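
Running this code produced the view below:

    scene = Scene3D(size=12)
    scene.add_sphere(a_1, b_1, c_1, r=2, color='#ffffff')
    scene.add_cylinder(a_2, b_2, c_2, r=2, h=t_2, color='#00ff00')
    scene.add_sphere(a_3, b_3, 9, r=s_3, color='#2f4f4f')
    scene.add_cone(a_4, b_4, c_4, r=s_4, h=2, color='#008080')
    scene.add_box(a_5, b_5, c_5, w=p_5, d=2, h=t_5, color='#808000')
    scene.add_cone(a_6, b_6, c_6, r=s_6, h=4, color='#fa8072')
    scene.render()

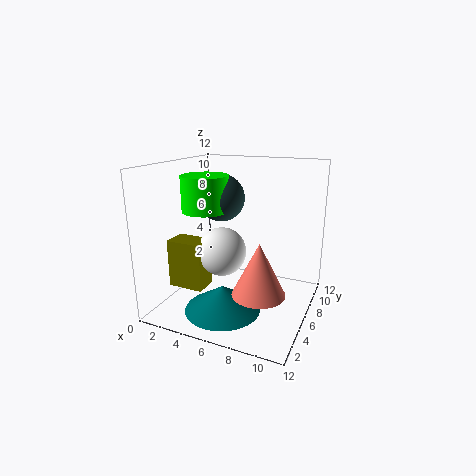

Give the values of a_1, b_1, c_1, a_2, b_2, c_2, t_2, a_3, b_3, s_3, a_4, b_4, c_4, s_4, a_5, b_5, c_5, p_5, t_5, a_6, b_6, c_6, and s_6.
a_1 = 5, b_1 = 5, c_1 = 5, a_2 = 3, b_2 = 6, c_2 = 8, t_2 = 3, a_3 = 4, b_3 = 7, s_3 = 2, a_4 = 6, b_4 = 3, c_4 = 1, s_4 = 3, a_5 = 1, b_5 = 3, c_5 = 2, p_5 = 3, t_5 = 4, a_6 = 9, b_6 = 3, c_6 = 3, s_6 = 2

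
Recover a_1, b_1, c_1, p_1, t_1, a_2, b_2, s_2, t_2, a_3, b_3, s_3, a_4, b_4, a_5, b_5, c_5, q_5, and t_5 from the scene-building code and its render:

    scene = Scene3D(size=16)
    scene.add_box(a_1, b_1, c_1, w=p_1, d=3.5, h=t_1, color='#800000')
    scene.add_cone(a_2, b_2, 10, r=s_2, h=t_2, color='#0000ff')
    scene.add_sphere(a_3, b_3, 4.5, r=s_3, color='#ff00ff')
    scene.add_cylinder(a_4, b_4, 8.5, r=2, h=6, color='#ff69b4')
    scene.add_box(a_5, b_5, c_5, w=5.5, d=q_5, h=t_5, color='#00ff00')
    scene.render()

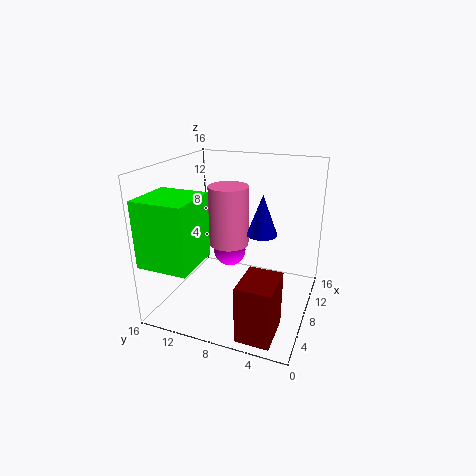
a_1 = 0.5, b_1 = 2, c_1 = 0.5, p_1 = 4.5, t_1 = 6, a_2 = 5.5, b_2 = 4.5, s_2 = 1.5, t_2 = 4, a_3 = 11.5, b_3 = 10.5, s_3 = 2, a_4 = 5.5, b_4 = 8, a_5 = 0.5, b_5 = 10.5, c_5 = 6.5, q_5 = 5.5, t_5 = 7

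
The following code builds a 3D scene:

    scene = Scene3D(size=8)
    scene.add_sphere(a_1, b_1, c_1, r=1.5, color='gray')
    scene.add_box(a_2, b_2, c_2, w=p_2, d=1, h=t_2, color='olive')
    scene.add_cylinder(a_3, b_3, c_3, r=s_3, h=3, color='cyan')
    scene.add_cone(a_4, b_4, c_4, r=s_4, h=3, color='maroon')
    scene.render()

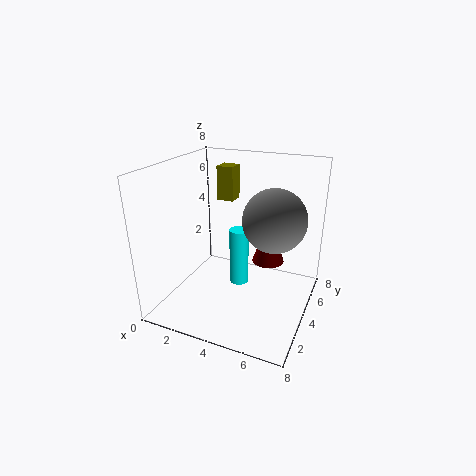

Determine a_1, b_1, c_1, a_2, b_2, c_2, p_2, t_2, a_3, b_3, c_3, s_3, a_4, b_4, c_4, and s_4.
a_1 = 6.5
b_1 = 2.5
c_1 = 6
a_2 = 2
b_2 = 5.5
c_2 = 5.5
p_2 = 1
t_2 = 2
a_3 = 4.5
b_3 = 3
c_3 = 2
s_3 = 0.5
a_4 = 5
b_4 = 6.5
c_4 = 1.5
s_4 = 1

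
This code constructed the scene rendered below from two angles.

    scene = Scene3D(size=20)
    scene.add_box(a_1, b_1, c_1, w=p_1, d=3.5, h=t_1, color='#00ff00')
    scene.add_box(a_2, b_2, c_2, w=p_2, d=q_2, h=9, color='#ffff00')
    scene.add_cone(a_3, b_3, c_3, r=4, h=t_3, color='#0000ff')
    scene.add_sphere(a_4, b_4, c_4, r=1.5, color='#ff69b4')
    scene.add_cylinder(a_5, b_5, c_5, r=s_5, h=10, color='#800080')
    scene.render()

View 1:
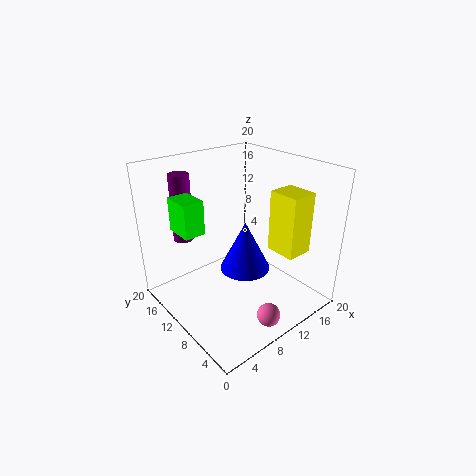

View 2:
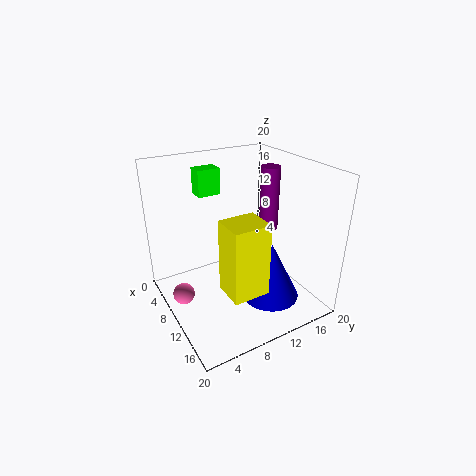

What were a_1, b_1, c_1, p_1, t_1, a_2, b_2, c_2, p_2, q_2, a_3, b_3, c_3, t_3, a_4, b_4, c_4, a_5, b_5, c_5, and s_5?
a_1 = 0.5; b_1 = 7.5; c_1 = 14; p_1 = 2.5; t_1 = 4; a_2 = 15; b_2 = 4.5; c_2 = 7; p_2 = 4; q_2 = 4.5; a_3 = 14; b_3 = 13; c_3 = 2; t_3 = 8; a_4 = 8.5; b_4 = 2; c_4 = 2.5; a_5 = 6; b_5 = 18; c_5 = 8; s_5 = 1.5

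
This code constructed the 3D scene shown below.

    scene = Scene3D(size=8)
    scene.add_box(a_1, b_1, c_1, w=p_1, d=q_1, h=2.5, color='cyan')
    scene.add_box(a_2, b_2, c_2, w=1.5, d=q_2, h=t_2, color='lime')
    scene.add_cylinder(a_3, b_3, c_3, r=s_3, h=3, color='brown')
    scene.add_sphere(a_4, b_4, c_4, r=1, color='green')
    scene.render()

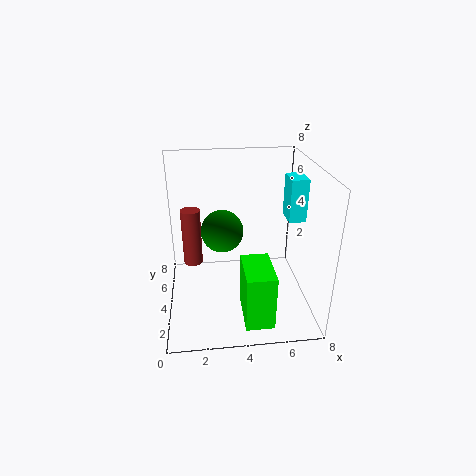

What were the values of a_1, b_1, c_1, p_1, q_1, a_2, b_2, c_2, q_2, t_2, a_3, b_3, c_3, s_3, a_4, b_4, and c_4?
a_1 = 7
b_1 = 4.5
c_1 = 4.5
p_1 = 1
q_1 = 1.5
a_2 = 4
b_2 = 0.5
c_2 = 0.5
q_2 = 2.5
t_2 = 3
a_3 = 1.5
b_3 = 3.5
c_3 = 3
s_3 = 0.5
a_4 = 3
b_4 = 2
c_4 = 5.5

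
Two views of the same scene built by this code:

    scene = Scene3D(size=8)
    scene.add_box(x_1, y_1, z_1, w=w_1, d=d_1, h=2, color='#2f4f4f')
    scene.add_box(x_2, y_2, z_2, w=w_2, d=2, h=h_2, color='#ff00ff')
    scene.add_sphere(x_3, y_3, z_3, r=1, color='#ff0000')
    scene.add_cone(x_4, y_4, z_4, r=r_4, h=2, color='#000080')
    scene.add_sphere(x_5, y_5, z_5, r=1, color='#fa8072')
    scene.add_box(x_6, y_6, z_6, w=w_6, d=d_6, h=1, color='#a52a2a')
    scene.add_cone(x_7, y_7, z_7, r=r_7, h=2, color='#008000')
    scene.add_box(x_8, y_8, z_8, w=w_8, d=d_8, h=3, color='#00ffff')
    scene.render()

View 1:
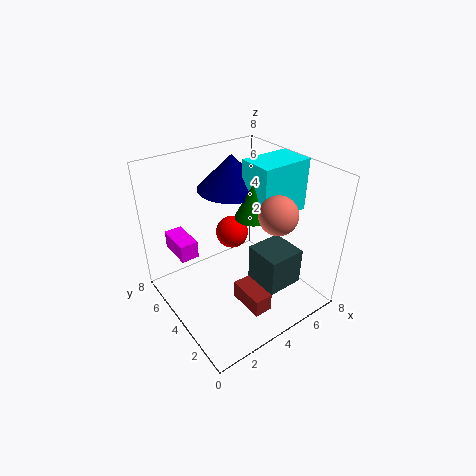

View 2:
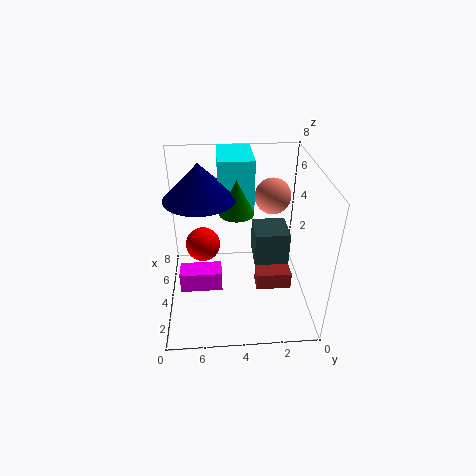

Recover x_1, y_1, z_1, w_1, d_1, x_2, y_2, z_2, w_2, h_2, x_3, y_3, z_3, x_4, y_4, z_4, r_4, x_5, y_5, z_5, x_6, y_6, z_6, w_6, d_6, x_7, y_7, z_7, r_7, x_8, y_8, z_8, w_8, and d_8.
x_1 = 4, y_1 = 1, z_1 = 2, w_1 = 2, d_1 = 2, x_2 = 1, y_2 = 5, z_2 = 3, w_2 = 1, h_2 = 1, x_3 = 5, y_3 = 6, z_3 = 3, x_4 = 5, y_4 = 6, z_4 = 6, r_4 = 2, x_5 = 5, y_5 = 2, z_5 = 6, x_6 = 3, y_6 = 1, z_6 = 1, w_6 = 1, d_6 = 2, x_7 = 5, y_7 = 4, z_7 = 5, r_7 = 1, x_8 = 5, y_8 = 3, z_8 = 5, w_8 = 3, d_8 = 2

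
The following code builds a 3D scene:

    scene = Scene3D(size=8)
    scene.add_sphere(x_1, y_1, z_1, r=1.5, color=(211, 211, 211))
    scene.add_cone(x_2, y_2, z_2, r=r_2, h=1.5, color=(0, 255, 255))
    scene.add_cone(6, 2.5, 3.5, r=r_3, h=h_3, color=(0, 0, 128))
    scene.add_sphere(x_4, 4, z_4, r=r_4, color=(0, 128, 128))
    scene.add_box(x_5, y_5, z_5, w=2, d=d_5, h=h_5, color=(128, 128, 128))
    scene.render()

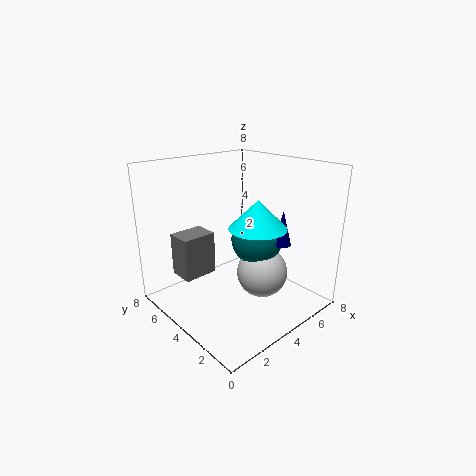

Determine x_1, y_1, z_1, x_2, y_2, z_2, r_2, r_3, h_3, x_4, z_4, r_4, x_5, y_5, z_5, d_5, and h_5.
x_1 = 5.5; y_1 = 3.5; z_1 = 1.5; x_2 = 4; y_2 = 2.5; z_2 = 5; r_2 = 1.5; r_3 = 0.5; h_3 = 2; x_4 = 5.5; z_4 = 3.5; r_4 = 1.5; x_5 = 1.5; y_5 = 5.5; z_5 = 1.5; d_5 = 1.5; h_5 = 2.5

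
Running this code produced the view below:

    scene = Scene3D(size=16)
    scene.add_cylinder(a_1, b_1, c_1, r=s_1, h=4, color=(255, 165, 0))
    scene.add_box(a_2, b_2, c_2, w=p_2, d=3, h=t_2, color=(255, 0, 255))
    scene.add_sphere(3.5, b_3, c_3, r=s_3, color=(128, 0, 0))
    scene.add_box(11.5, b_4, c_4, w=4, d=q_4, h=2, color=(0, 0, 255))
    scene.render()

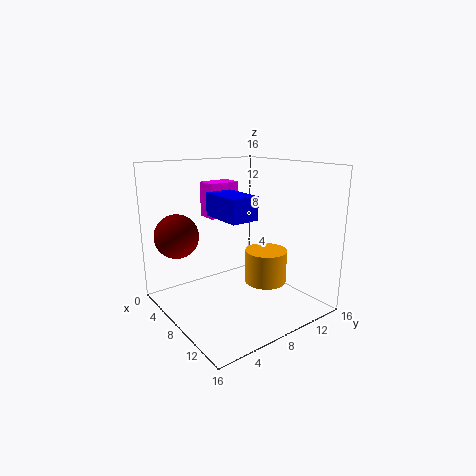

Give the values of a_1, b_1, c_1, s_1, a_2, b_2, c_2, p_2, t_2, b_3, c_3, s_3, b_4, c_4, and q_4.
a_1 = 8.25
b_1 = 12
c_1 = 1.75
s_1 = 2.5
a_2 = 8.75
b_2 = 3
c_2 = 11.5
p_2 = 2
t_2 = 3.25
b_3 = 2.75
c_3 = 8
s_3 = 2.5
b_4 = 2
c_4 = 12.25
q_4 = 2.5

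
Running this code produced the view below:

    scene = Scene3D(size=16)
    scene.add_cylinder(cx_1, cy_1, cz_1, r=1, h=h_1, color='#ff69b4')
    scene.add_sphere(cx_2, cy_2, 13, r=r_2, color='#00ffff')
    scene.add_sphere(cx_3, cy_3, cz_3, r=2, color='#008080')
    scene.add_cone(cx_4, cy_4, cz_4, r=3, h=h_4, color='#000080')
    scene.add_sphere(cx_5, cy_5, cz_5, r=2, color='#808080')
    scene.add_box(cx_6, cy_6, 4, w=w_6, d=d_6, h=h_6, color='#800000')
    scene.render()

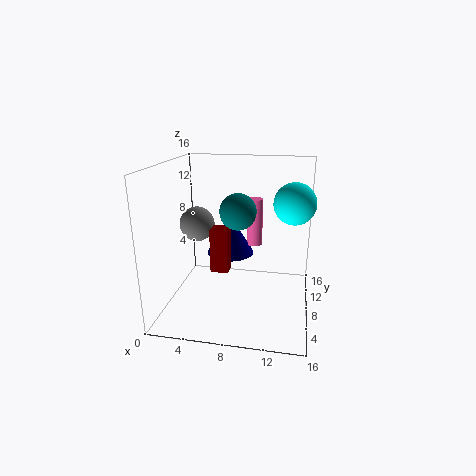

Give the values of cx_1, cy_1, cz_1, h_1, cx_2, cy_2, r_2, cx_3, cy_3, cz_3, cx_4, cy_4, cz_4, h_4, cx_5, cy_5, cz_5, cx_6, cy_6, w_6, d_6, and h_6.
cx_1 = 9; cy_1 = 14; cz_1 = 5; h_1 = 6; cx_2 = 14; cy_2 = 5; r_2 = 2; cx_3 = 8; cy_3 = 8; cz_3 = 11; cx_4 = 6; cy_4 = 13; cz_4 = 4; h_4 = 5; cx_5 = 3; cy_5 = 9; cz_5 = 9; cx_6 = 5; cy_6 = 7; w_6 = 2; d_6 = 2; h_6 = 5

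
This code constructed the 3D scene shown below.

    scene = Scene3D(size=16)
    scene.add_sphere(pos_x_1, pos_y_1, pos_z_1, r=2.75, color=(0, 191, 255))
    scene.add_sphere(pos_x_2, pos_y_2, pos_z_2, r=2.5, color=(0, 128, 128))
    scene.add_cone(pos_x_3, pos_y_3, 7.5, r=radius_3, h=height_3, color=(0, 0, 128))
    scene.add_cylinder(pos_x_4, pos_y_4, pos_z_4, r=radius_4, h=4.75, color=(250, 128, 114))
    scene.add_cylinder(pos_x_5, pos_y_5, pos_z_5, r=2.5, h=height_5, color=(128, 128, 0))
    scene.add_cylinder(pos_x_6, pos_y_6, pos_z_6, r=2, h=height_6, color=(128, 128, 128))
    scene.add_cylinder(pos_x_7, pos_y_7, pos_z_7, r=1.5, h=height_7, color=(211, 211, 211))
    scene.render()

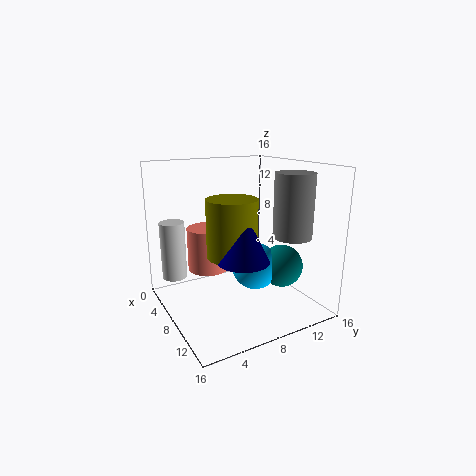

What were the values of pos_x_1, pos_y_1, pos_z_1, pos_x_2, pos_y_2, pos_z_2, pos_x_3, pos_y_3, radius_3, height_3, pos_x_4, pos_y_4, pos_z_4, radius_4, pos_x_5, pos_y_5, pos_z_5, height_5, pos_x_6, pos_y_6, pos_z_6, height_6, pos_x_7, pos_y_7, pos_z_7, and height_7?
pos_x_1 = 7.75, pos_y_1 = 10.5, pos_z_1 = 4, pos_x_2 = 9.25, pos_y_2 = 13.25, pos_z_2 = 4, pos_x_3 = 13, pos_y_3 = 5.75, radius_3 = 2.5, height_3 = 5, pos_x_4 = 6.5, pos_y_4 = 5, pos_z_4 = 4.5, radius_4 = 2.25, pos_x_5 = 11.25, pos_y_5 = 5.5, pos_z_5 = 7.5, height_5 = 5.75, pos_x_6 = 13, pos_y_6 = 11.5, pos_z_6 = 9, height_6 = 6.5, pos_x_7 = 1.75, pos_y_7 = 2.5, pos_z_7 = 2, height_7 = 7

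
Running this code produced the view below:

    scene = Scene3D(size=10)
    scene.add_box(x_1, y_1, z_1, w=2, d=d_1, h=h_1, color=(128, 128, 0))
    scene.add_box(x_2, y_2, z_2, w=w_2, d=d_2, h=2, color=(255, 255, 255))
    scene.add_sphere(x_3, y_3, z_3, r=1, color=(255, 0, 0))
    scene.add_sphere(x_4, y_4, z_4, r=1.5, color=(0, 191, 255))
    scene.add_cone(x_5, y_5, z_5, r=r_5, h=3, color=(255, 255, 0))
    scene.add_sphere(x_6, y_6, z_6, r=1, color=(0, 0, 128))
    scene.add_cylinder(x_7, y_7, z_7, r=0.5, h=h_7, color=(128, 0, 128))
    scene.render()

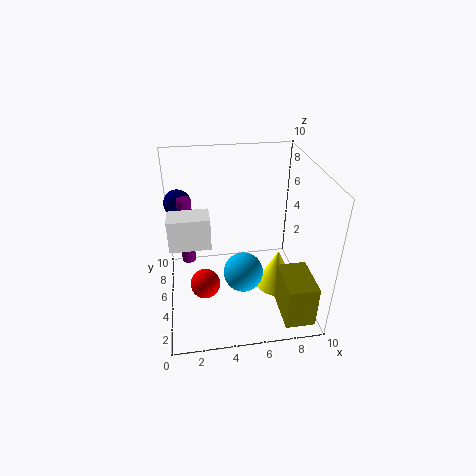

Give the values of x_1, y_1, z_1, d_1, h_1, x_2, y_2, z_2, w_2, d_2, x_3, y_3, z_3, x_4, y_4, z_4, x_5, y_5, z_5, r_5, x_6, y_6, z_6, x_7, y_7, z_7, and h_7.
x_1 = 7.5, y_1 = 0.5, z_1 = 0.5, d_1 = 3, h_1 = 3, x_2 = 0.5, y_2 = 2.5, z_2 = 6, w_2 = 2.5, d_2 = 1.5, x_3 = 2.5, y_3 = 3.5, z_3 = 2.5, x_4 = 5.5, y_4 = 5.5, z_4 = 1.5, x_5 = 8, y_5 = 5, z_5 = 0.5, r_5 = 1.5, x_6 = 1, y_6 = 8, z_6 = 6.5, x_7 = 1.5, y_7 = 6.5, z_7 = 2.5, h_7 = 5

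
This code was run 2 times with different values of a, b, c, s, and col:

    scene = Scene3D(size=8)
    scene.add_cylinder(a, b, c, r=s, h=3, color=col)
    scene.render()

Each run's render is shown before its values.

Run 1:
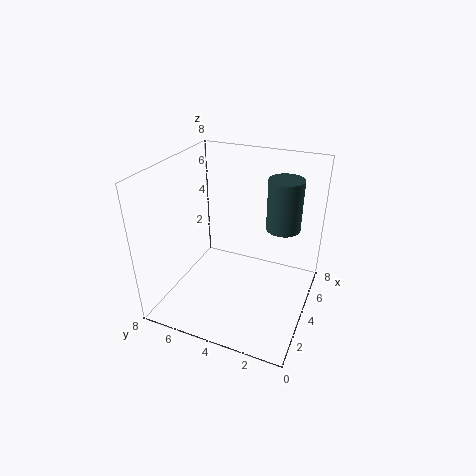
a = 6; b = 2; c = 4; s = 1; col = 'darkslategray'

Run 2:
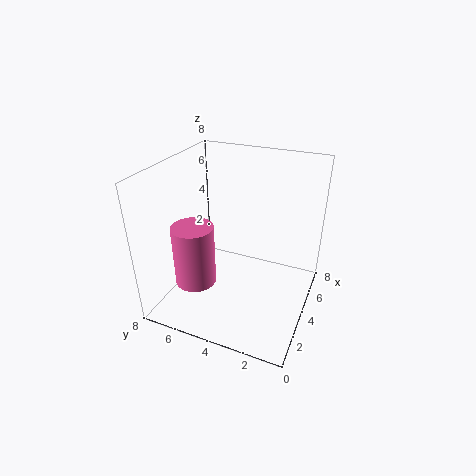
a = 1; b = 5; c = 3; s = 1; col = 'hotpink'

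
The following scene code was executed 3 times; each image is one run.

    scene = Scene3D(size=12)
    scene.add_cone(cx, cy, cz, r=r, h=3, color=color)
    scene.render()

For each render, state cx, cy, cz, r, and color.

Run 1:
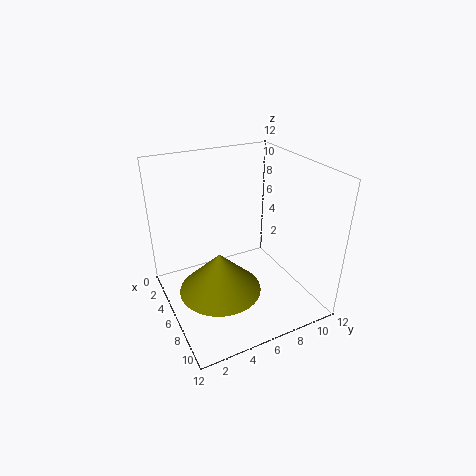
cx = 9; cy = 3; cz = 4; r = 3; color = 'olive'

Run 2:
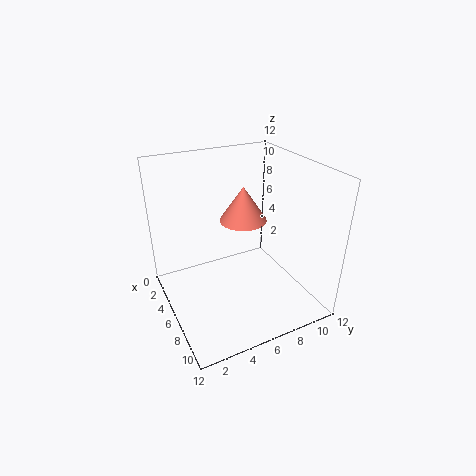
cx = 5; cy = 7; cz = 7; r = 2; color = 'salmon'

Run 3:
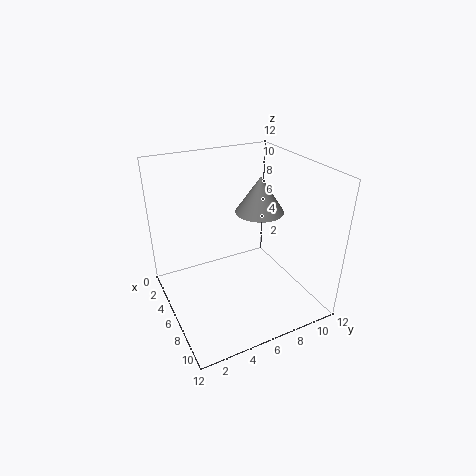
cx = 6; cy = 8; cz = 8; r = 2; color = 'gray'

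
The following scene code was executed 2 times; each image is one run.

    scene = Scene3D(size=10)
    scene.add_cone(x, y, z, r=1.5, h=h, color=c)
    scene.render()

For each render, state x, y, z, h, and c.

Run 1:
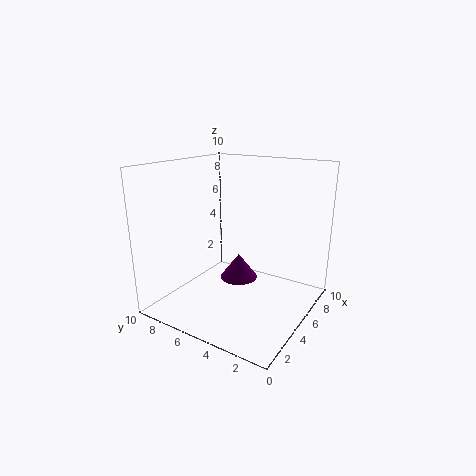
x = 7.5, y = 6.5, z = 0.5, h = 2, c = 'purple'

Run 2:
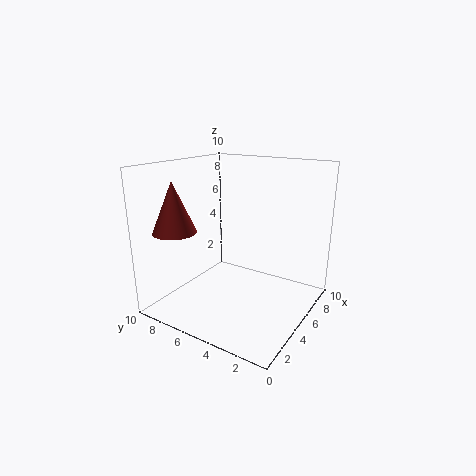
x = 2.5, y = 8.5, z = 5.5, h = 3.5, c = 'brown'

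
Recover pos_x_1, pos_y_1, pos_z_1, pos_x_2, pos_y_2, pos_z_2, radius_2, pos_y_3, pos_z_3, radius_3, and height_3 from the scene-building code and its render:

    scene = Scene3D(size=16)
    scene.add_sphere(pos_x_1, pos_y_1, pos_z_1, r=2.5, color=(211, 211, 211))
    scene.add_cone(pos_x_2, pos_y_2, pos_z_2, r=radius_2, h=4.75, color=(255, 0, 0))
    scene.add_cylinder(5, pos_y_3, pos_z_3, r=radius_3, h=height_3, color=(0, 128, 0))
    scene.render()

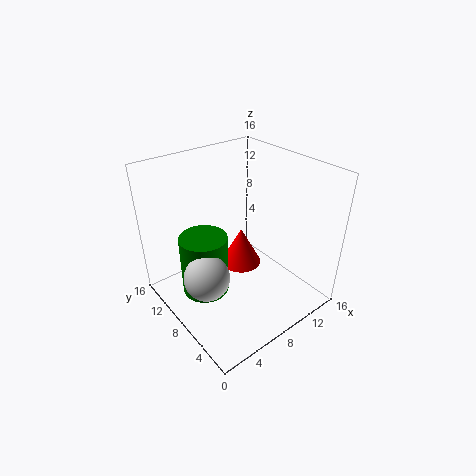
pos_x_1 = 3.5
pos_y_1 = 7.75
pos_z_1 = 4.75
pos_x_2 = 10.5
pos_y_2 = 10.5
pos_z_2 = 2.25
radius_2 = 2.5
pos_y_3 = 10.5
pos_z_3 = 0.75
radius_3 = 2.75
height_3 = 7.25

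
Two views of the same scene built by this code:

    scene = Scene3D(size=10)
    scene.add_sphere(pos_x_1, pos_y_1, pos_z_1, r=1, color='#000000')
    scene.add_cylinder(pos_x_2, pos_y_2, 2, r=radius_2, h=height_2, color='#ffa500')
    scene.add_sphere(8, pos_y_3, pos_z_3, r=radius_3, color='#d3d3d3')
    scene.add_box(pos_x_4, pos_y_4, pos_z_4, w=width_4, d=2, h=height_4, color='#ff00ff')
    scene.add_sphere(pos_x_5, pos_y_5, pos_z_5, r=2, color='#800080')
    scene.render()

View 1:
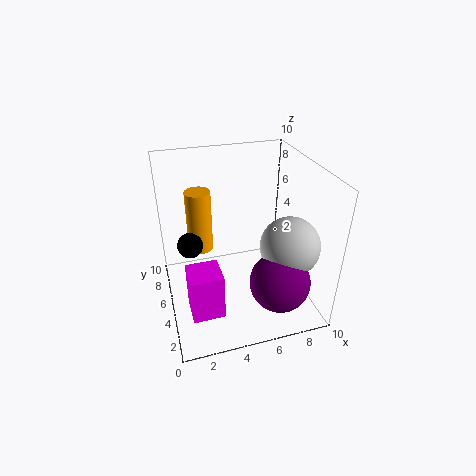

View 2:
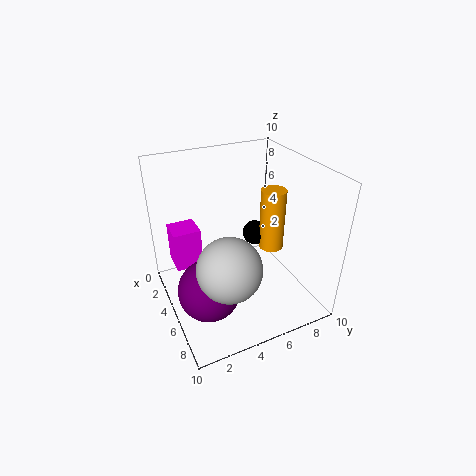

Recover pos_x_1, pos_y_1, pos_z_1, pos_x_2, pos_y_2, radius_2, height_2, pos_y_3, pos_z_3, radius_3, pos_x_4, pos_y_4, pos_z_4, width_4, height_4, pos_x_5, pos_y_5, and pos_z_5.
pos_x_1 = 2, pos_y_1 = 8, pos_z_1 = 3, pos_x_2 = 3, pos_y_2 = 9, radius_2 = 1, height_2 = 5, pos_y_3 = 3, pos_z_3 = 5, radius_3 = 2, pos_x_4 = 1, pos_y_4 = 1, pos_z_4 = 2, width_4 = 2, height_4 = 3, pos_x_5 = 7, pos_y_5 = 2, pos_z_5 = 3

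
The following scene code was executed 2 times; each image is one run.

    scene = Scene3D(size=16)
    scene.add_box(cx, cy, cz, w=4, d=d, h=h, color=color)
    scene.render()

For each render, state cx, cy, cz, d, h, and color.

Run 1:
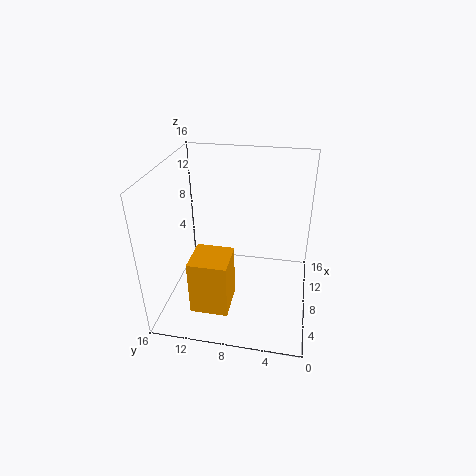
cx = 2
cy = 8
cz = 2
d = 4
h = 6
color = 'orange'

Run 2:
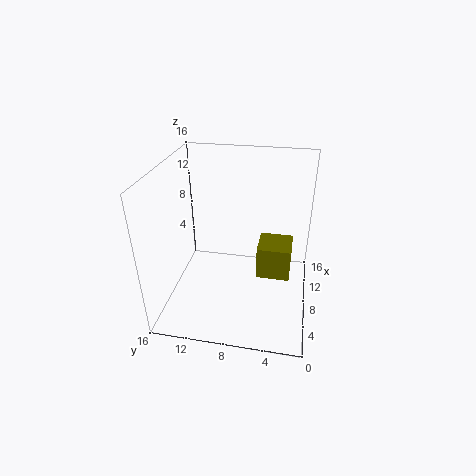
cx = 9
cy = 2
cz = 2
d = 4
h = 4
color = 'olive'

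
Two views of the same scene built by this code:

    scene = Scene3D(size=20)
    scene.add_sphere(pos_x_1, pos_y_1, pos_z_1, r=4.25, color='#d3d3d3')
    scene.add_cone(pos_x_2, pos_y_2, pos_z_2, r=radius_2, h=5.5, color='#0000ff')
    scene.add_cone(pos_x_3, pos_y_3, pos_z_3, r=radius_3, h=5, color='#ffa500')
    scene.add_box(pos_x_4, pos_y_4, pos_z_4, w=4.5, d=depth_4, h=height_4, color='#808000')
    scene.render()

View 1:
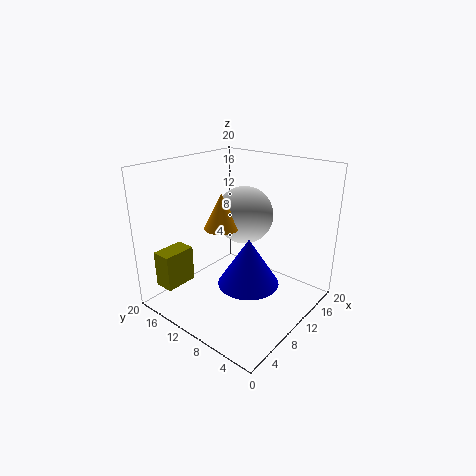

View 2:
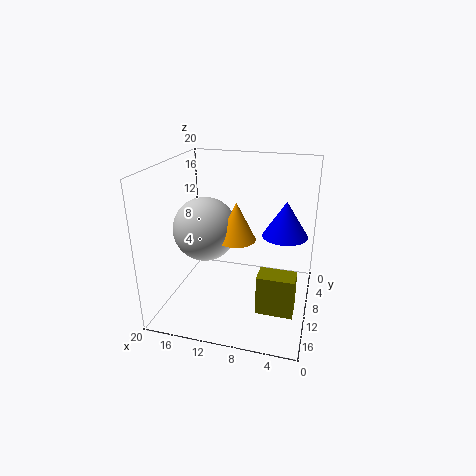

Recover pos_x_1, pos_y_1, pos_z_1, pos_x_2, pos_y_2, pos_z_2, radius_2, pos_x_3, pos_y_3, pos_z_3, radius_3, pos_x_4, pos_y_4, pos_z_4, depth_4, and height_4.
pos_x_1 = 14, pos_y_1 = 12, pos_z_1 = 11.75, pos_x_2 = 4.25, pos_y_2 = 3.75, pos_z_2 = 8.25, radius_2 = 3.5, pos_x_3 = 9.5, pos_y_3 = 12.5, pos_z_3 = 11, radius_3 = 2.5, pos_x_4 = 1.25, pos_y_4 = 14.75, pos_z_4 = 3.75, depth_4 = 2.75, height_4 = 5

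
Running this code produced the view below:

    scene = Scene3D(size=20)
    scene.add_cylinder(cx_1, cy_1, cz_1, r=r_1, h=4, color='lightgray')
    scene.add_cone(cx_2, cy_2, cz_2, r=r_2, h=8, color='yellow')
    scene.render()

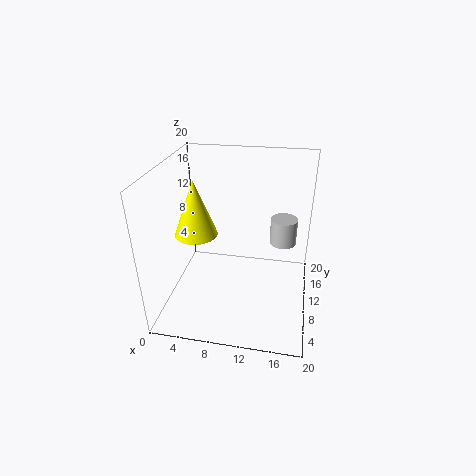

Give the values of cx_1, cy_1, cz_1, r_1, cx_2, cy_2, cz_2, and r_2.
cx_1 = 16
cy_1 = 15
cz_1 = 7
r_1 = 2
cx_2 = 4
cy_2 = 10
cz_2 = 10
r_2 = 3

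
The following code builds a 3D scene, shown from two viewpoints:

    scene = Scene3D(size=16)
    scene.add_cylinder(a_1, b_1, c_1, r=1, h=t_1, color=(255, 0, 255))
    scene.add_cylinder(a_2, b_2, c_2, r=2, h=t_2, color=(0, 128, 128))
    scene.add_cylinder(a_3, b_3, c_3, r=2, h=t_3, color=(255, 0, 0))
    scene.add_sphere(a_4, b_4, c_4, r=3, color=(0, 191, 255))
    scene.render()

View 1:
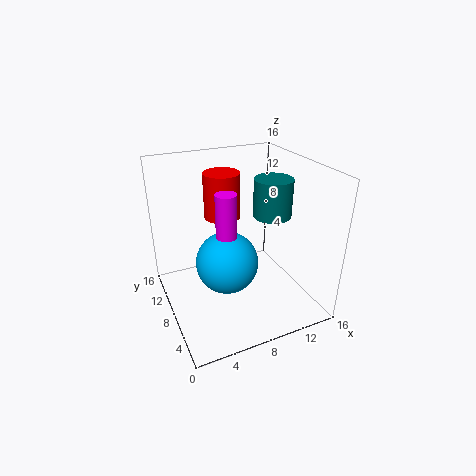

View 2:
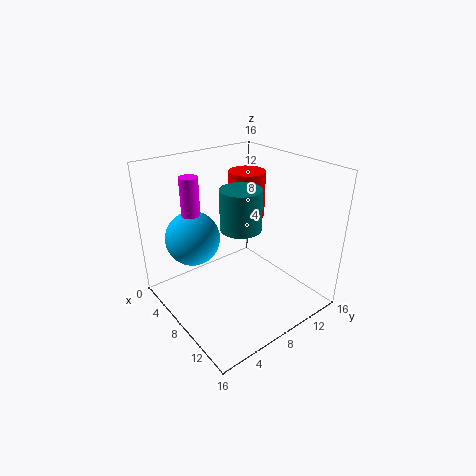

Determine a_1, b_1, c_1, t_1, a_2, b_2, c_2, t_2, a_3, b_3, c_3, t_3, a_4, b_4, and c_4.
a_1 = 5
b_1 = 4
c_1 = 7
t_1 = 8
a_2 = 11
b_2 = 6
c_2 = 11
t_2 = 4
a_3 = 7
b_3 = 10
c_3 = 10
t_3 = 5
a_4 = 5
b_4 = 4
c_4 = 8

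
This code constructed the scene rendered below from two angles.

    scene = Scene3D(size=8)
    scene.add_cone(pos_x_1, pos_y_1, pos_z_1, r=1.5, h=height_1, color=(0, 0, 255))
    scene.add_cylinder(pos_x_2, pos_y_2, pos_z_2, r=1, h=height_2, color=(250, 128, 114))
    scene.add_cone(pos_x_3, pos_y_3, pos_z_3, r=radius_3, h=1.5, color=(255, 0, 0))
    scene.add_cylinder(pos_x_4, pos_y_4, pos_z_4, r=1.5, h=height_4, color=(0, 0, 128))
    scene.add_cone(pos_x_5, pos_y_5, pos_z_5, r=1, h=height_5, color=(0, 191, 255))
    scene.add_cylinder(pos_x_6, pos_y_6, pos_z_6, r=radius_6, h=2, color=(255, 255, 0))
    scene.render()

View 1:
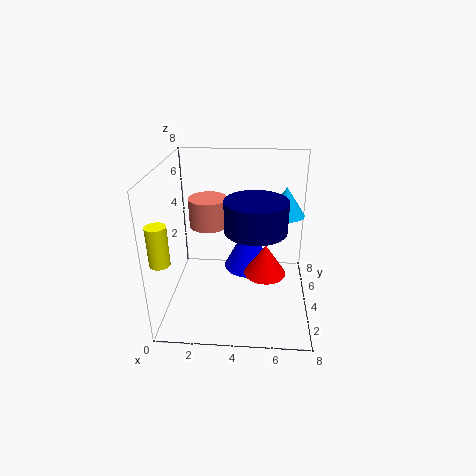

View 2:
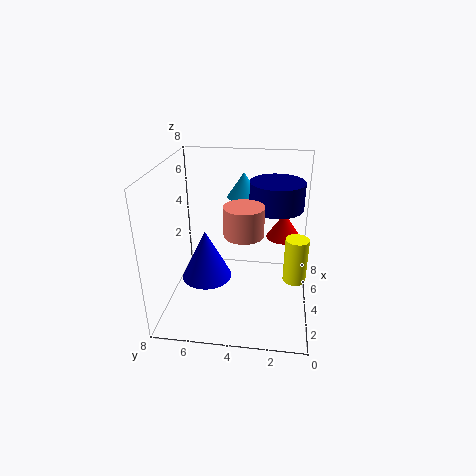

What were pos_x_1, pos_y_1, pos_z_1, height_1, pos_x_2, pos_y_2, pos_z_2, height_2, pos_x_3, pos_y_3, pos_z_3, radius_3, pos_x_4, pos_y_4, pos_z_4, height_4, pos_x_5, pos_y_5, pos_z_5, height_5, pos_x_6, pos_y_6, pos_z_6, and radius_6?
pos_x_1 = 4.5
pos_y_1 = 6
pos_z_1 = 1
height_1 = 3
pos_x_2 = 2.5
pos_y_2 = 3.5
pos_z_2 = 5
height_2 = 1.5
pos_x_3 = 5.5
pos_y_3 = 1.5
pos_z_3 = 3.5
radius_3 = 1
pos_x_4 = 5
pos_y_4 = 2
pos_z_4 = 5.5
height_4 = 1.5
pos_x_5 = 6.5
pos_y_5 = 4
pos_z_5 = 5.5
height_5 = 1.5
pos_x_6 = 0.5
pos_y_6 = 1
pos_z_6 = 4
radius_6 = 0.5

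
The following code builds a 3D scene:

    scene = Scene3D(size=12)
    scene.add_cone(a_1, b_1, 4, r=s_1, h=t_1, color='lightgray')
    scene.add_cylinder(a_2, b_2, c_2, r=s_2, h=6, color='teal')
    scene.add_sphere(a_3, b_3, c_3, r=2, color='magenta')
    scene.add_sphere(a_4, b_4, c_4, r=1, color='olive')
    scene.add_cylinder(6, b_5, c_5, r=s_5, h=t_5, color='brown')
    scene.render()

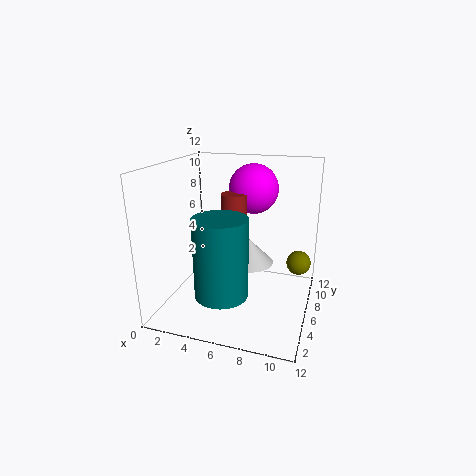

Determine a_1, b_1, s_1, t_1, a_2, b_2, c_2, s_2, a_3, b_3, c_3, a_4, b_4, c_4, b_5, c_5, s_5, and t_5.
a_1 = 7
b_1 = 6
s_1 = 2
t_1 = 2
a_2 = 6
b_2 = 2
c_2 = 3
s_2 = 2
a_3 = 7
b_3 = 7
c_3 = 10
a_4 = 11
b_4 = 7
c_4 = 4
b_5 = 5
c_5 = 6
s_5 = 1
t_5 = 4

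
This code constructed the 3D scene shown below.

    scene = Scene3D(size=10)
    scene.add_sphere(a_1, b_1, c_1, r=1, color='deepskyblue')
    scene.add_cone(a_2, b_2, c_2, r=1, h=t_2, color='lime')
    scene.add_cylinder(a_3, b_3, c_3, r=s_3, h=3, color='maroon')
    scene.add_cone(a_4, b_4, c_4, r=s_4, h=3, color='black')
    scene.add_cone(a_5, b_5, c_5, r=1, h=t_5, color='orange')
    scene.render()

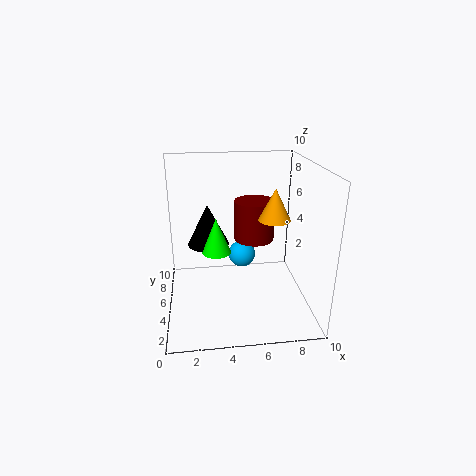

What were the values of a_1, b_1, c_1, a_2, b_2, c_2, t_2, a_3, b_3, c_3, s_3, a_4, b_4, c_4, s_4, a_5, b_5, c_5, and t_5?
a_1 = 5.5
b_1 = 6.5
c_1 = 3
a_2 = 3.5
b_2 = 5
c_2 = 4
t_2 = 2.5
a_3 = 6.5
b_3 = 7
c_3 = 4
s_3 = 1.5
a_4 = 3
b_4 = 6.5
c_4 = 4
s_4 = 1.5
a_5 = 7
b_5 = 3
c_5 = 7
t_5 = 2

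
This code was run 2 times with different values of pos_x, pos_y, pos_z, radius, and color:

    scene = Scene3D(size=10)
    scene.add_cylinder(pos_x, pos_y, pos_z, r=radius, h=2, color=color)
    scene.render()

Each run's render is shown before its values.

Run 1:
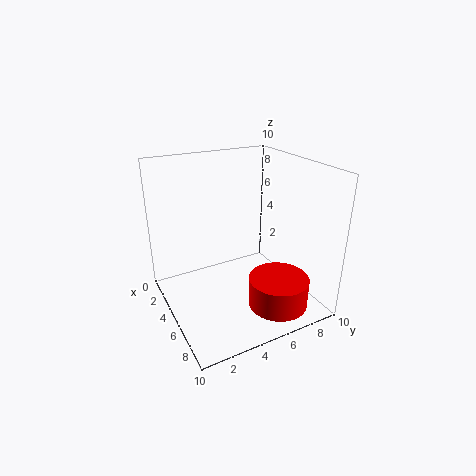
pos_x = 8; pos_y = 6.5; pos_z = 1; radius = 2; color = 'red'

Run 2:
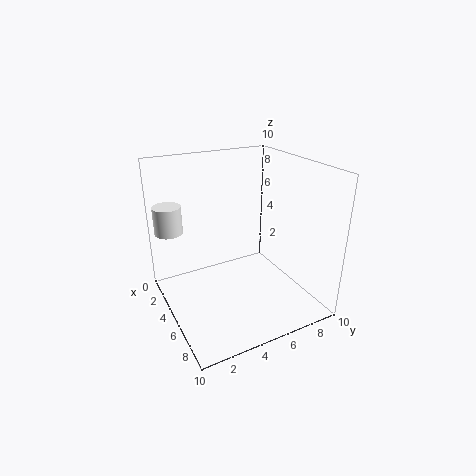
pos_x = 2; pos_y = 1; pos_z = 5; radius = 1; color = 'white'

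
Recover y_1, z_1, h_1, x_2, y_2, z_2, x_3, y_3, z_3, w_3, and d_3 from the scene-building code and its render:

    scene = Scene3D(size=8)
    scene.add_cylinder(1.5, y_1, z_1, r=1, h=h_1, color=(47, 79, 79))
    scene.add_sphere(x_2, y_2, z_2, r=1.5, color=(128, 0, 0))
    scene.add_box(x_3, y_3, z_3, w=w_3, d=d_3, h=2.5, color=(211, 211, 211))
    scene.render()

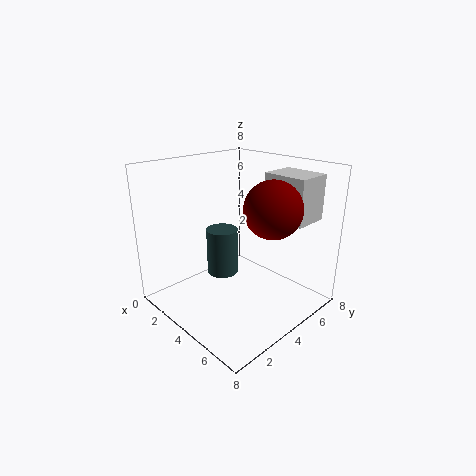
y_1 = 5
z_1 = 0.5
h_1 = 3
x_2 = 6
y_2 = 4.5
z_2 = 6
x_3 = 4.5
y_3 = 5.5
z_3 = 5
w_3 = 2.5
d_3 = 2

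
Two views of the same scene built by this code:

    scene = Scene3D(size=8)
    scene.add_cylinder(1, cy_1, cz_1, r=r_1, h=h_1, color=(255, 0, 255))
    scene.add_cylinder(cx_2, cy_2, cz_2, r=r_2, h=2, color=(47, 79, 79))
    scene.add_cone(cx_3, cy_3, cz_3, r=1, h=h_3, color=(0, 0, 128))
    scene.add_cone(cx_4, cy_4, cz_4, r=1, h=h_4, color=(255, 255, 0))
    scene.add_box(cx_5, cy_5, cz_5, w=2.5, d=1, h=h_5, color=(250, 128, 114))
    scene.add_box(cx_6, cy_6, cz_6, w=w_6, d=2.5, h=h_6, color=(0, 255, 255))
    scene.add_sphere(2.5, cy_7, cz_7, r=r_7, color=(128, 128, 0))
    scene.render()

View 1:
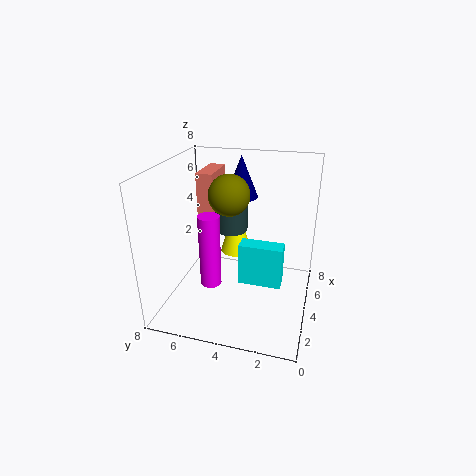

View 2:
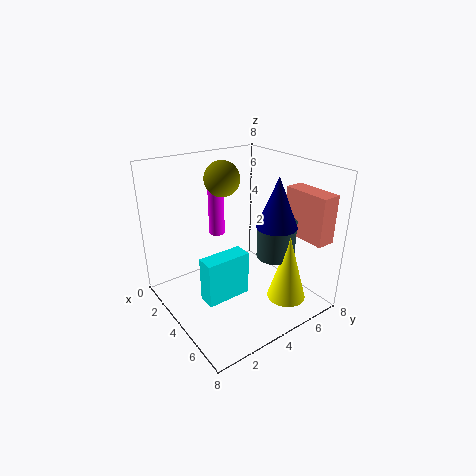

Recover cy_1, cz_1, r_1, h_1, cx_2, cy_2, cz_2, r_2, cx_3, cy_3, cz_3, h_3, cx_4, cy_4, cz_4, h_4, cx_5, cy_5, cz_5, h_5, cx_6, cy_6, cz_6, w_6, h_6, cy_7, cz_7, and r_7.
cy_1 = 4.5; cz_1 = 3; r_1 = 0.5; h_1 = 3.5; cx_2 = 6; cy_2 = 5; cz_2 = 3.5; r_2 = 1; cx_3 = 6.5; cy_3 = 4.5; cz_3 = 5.5; h_3 = 2.5; cx_4 = 7; cy_4 = 5; cz_4 = 1.5; h_4 = 3.5; cx_5 = 5.5; cy_5 = 6; cz_5 = 4.5; h_5 = 2.5; cx_6 = 4; cy_6 = 1.5; cz_6 = 1; w_6 = 1; h_6 = 2.5; cy_7 = 4; cz_7 = 7; r_7 = 1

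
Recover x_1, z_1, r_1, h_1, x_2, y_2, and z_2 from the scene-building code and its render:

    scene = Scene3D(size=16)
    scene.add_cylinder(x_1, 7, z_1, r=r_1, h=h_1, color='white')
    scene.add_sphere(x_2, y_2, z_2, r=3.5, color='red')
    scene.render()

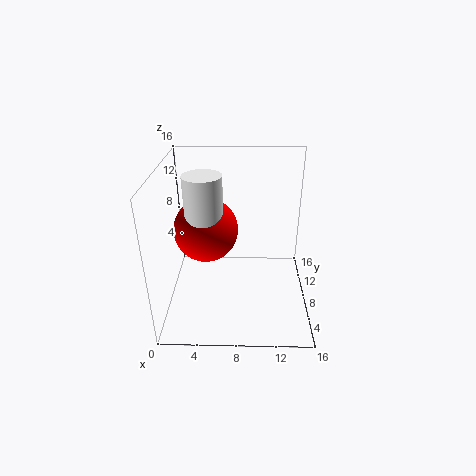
x_1 = 4.5; z_1 = 9; r_1 = 2; h_1 = 6.5; x_2 = 4.5; y_2 = 8; z_2 = 9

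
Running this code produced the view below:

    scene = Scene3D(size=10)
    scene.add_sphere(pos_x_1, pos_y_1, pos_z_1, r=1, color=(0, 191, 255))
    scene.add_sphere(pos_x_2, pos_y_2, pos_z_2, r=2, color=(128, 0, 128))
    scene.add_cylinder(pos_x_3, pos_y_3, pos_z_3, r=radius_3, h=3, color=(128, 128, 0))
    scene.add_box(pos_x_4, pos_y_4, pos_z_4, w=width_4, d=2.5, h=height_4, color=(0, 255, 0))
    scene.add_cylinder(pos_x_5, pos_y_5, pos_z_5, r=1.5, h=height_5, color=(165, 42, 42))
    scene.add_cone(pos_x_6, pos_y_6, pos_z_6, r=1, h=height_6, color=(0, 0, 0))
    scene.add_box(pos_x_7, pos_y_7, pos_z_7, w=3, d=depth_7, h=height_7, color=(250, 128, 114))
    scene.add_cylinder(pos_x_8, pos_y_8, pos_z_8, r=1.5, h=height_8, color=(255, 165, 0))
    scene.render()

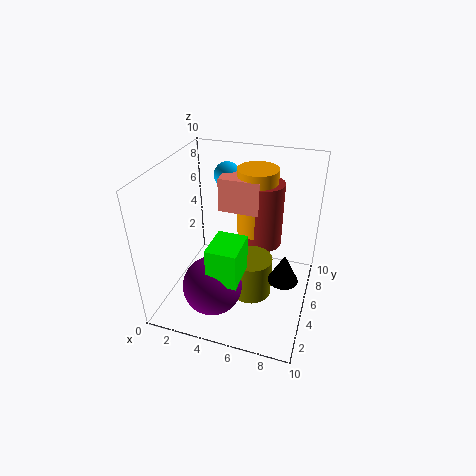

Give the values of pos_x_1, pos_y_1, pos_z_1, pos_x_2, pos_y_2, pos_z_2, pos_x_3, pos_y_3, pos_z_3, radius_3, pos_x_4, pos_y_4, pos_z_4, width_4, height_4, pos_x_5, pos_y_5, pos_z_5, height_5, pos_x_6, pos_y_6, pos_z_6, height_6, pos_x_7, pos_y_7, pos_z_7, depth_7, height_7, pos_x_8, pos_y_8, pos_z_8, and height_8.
pos_x_1 = 3; pos_y_1 = 8.5; pos_z_1 = 8; pos_x_2 = 4; pos_y_2 = 2.5; pos_z_2 = 2.5; pos_x_3 = 6; pos_y_3 = 5; pos_z_3 = 0.5; radius_3 = 1.5; pos_x_4 = 4; pos_y_4 = 1.5; pos_z_4 = 3.5; width_4 = 2; height_4 = 2.5; pos_x_5 = 6; pos_y_5 = 8; pos_z_5 = 3; height_5 = 5; pos_x_6 = 8.5; pos_y_6 = 4; pos_z_6 = 3; height_6 = 2; pos_x_7 = 3; pos_y_7 = 6.5; pos_z_7 = 6; depth_7 = 2; height_7 = 2.5; pos_x_8 = 5.5; pos_y_8 = 8; pos_z_8 = 4; height_8 = 5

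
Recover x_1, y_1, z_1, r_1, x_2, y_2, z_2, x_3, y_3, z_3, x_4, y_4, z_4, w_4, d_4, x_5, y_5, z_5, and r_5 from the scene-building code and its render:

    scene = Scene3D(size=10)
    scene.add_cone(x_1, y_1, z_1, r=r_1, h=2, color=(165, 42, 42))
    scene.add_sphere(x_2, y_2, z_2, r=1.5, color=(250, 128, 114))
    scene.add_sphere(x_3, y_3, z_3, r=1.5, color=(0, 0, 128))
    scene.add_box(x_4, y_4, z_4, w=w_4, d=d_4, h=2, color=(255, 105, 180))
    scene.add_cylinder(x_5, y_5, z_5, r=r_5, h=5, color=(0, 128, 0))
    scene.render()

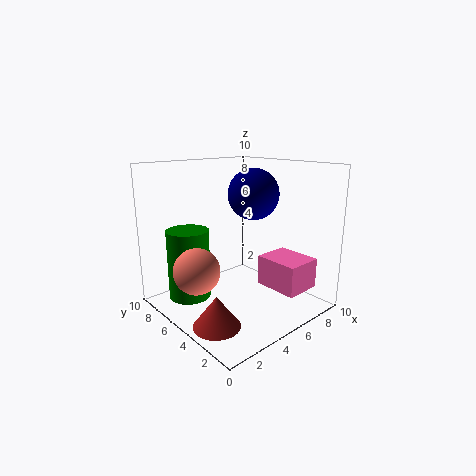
x_1 = 1.5
y_1 = 3
z_1 = 0.5
r_1 = 1.5
x_2 = 1.5
y_2 = 5
z_2 = 3.5
x_3 = 4
y_3 = 2.5
z_3 = 8.5
x_4 = 5.5
y_4 = 0.5
z_4 = 2
w_4 = 2.5
d_4 = 3
x_5 = 2.5
y_5 = 7.5
z_5 = 0.5
r_5 = 1.5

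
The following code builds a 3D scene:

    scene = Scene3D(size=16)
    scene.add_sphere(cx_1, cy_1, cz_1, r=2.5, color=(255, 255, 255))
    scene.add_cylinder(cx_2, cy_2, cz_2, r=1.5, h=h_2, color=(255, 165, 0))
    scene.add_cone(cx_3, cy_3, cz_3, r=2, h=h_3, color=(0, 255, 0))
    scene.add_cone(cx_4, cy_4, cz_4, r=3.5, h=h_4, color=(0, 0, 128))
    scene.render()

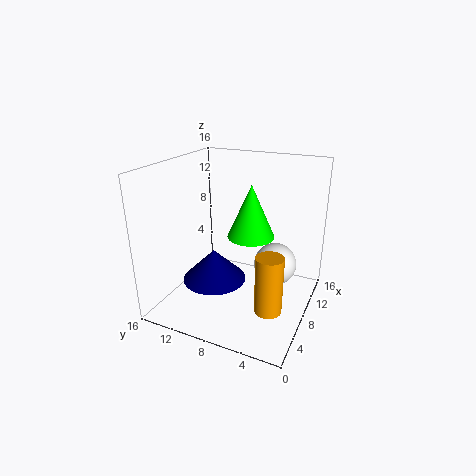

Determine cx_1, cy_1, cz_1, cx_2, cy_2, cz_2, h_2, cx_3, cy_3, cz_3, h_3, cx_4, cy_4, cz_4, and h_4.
cx_1 = 11; cy_1 = 4.5; cz_1 = 4; cx_2 = 6; cy_2 = 3.5; cz_2 = 1; h_2 = 6.5; cx_3 = 2; cy_3 = 4; cz_3 = 11.5; h_3 = 4.5; cx_4 = 6; cy_4 = 10; cz_4 = 3.5; h_4 = 3.5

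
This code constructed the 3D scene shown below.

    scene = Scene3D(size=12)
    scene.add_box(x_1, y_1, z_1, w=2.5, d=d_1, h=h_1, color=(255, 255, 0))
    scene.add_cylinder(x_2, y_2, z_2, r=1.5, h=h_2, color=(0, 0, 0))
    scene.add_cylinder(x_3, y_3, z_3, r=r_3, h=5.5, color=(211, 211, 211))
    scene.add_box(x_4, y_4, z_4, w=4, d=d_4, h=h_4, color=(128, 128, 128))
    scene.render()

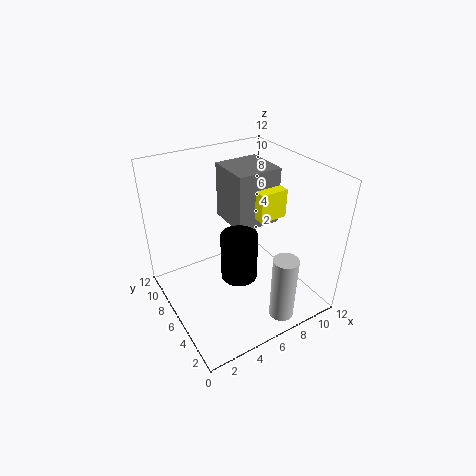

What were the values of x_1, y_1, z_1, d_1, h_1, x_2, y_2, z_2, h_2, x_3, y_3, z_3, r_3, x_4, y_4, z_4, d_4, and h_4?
x_1 = 8; y_1 = 5.5; z_1 = 7; d_1 = 3.5; h_1 = 2.5; x_2 = 5.5; y_2 = 5; z_2 = 3; h_2 = 4; x_3 = 7.5; y_3 = 1.5; z_3 = 0.5; r_3 = 1; x_4 = 6.5; y_4 = 6.5; z_4 = 6; d_4 = 4; h_4 = 5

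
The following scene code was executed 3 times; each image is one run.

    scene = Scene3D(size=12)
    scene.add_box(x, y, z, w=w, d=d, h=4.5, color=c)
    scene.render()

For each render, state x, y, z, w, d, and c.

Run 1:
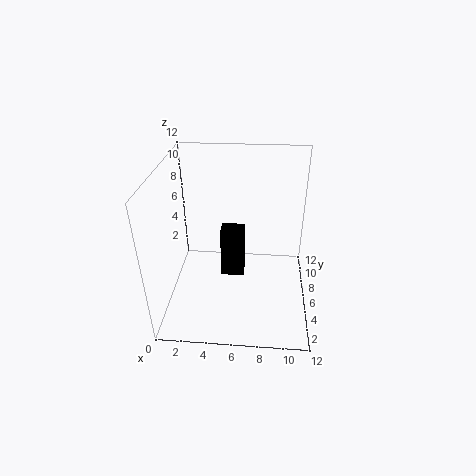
x = 4.5; y = 6; z = 2; w = 2; d = 1.5; c = 'black'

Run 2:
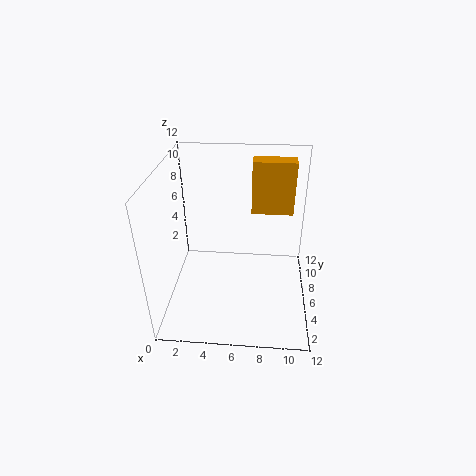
x = 7; y = 7.5; z = 7.5; w = 3.5; d = 1.5; c = 'orange'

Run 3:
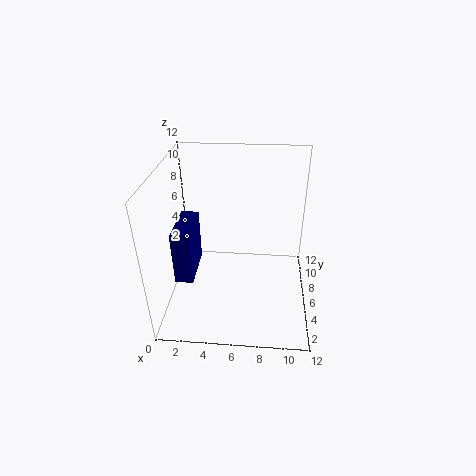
x = 1; y = 3.5; z = 3; w = 1.5; d = 4; c = 'navy'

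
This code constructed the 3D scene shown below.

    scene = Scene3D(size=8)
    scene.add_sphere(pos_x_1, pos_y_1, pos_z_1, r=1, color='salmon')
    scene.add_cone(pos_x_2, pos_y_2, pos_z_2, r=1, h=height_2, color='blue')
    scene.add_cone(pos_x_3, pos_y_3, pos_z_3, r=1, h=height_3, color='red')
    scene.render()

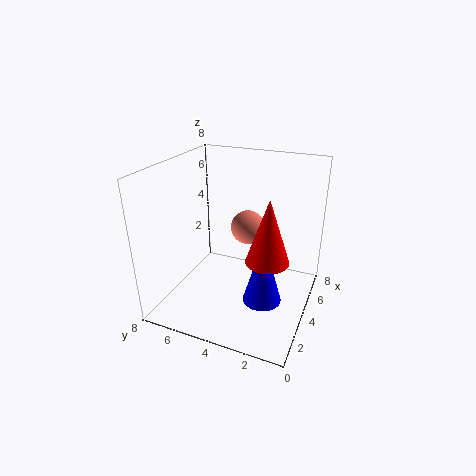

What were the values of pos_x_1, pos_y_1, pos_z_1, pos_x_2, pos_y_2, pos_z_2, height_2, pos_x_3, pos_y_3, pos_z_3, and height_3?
pos_x_1 = 5.5, pos_y_1 = 4, pos_z_1 = 4, pos_x_2 = 2.5, pos_y_2 = 2, pos_z_2 = 1.5, height_2 = 3.5, pos_x_3 = 1.5, pos_y_3 = 1.5, pos_z_3 = 4.5, height_3 = 3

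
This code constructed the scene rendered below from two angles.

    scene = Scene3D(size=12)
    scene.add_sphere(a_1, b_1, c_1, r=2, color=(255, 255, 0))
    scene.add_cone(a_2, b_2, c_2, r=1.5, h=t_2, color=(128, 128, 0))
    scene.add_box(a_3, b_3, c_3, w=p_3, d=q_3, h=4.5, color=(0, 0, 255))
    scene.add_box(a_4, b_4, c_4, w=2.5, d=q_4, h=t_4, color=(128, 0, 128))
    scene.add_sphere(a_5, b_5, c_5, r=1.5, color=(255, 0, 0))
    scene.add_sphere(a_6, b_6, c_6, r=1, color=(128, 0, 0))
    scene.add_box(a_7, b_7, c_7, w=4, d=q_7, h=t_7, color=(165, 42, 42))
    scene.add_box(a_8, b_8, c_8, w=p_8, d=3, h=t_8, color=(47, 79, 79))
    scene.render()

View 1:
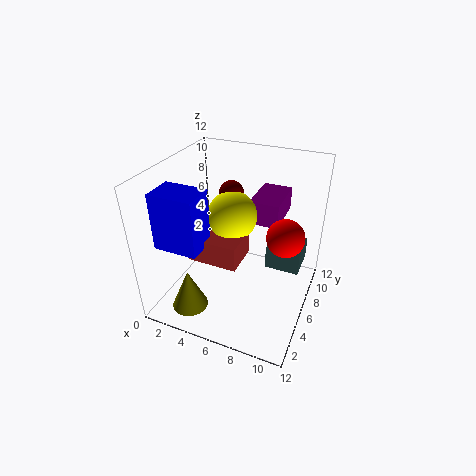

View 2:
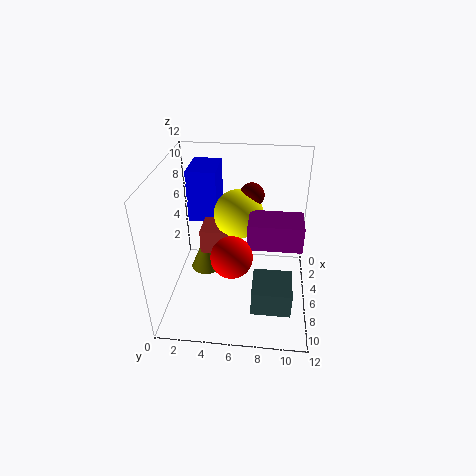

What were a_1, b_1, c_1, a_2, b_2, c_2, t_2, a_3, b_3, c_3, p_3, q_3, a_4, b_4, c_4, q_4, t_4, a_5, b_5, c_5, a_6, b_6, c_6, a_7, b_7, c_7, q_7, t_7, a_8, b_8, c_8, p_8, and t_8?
a_1 = 5.5; b_1 = 6; c_1 = 8; a_2 = 3; b_2 = 2.5; c_2 = 0.5; t_2 = 3.5; a_3 = 1; b_3 = 1.5; c_3 = 6.5; p_3 = 3.5; q_3 = 2.5; a_4 = 6.5; b_4 = 7; c_4 = 7; q_4 = 4; t_4 = 2; a_5 = 10; b_5 = 6; c_5 = 7; a_6 = 5; b_6 = 7; c_6 = 9.5; a_7 = 3; b_7 = 3; c_7 = 5; q_7 = 3; t_7 = 2; a_8 = 8; b_8 = 7.5; c_8 = 2.5; p_8 = 3; t_8 = 2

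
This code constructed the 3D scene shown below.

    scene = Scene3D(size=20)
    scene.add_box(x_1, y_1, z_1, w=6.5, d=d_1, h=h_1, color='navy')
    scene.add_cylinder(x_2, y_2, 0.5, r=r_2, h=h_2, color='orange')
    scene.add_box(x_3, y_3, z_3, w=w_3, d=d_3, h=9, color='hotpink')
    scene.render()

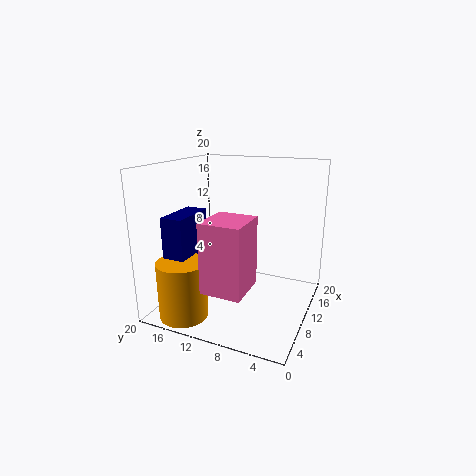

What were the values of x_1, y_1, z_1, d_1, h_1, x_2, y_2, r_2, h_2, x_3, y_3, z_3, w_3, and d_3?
x_1 = 3.25, y_1 = 14.75, z_1 = 7, d_1 = 3, h_1 = 6.75, x_2 = 3.25, y_2 = 15, r_2 = 3.25, h_2 = 7.75, x_3 = 1.75, y_3 = 6.25, z_3 = 5.25, w_3 = 5.75, d_3 = 5.25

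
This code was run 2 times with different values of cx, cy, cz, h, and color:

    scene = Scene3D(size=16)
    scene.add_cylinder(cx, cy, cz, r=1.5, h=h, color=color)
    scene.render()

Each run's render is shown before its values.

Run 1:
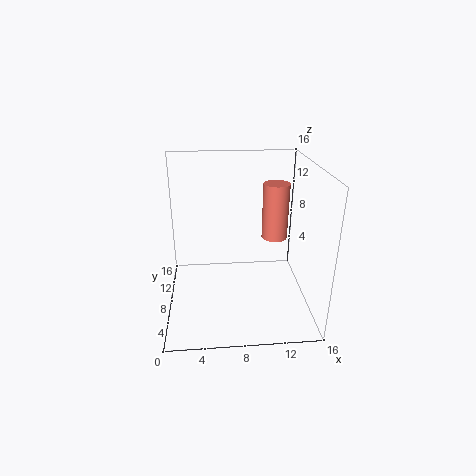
cx = 12.5
cy = 10
cz = 7
h = 6.5
color = 'salmon'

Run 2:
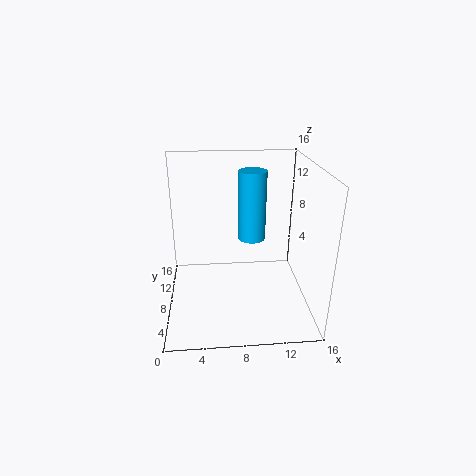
cx = 9.5
cy = 8
cz = 8
h = 7.5
color = 'deepskyblue'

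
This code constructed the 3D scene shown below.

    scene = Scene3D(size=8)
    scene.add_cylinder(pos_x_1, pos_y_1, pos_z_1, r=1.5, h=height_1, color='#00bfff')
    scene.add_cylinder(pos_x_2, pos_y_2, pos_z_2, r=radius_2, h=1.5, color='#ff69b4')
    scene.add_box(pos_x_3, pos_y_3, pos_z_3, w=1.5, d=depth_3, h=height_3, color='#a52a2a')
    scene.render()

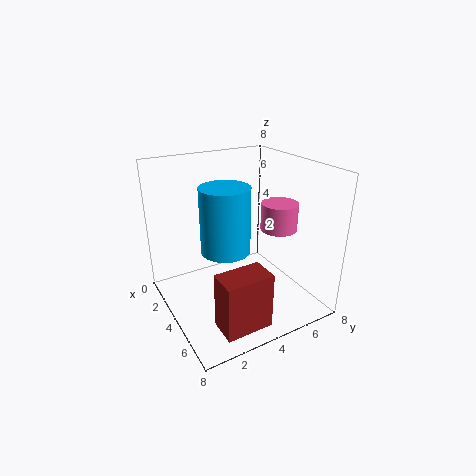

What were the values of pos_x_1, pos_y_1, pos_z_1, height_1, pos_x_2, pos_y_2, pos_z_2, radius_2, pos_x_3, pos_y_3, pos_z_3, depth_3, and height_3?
pos_x_1 = 2.5, pos_y_1 = 4, pos_z_1 = 2.5, height_1 = 4, pos_x_2 = 5, pos_y_2 = 6, pos_z_2 = 4.5, radius_2 = 1, pos_x_3 = 6, pos_y_3 = 1.5, pos_z_3 = 0.5, depth_3 = 2.5, height_3 = 3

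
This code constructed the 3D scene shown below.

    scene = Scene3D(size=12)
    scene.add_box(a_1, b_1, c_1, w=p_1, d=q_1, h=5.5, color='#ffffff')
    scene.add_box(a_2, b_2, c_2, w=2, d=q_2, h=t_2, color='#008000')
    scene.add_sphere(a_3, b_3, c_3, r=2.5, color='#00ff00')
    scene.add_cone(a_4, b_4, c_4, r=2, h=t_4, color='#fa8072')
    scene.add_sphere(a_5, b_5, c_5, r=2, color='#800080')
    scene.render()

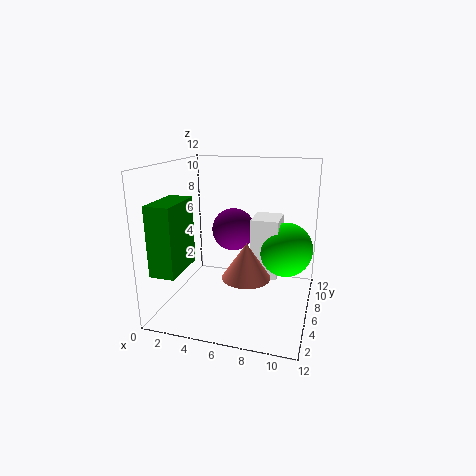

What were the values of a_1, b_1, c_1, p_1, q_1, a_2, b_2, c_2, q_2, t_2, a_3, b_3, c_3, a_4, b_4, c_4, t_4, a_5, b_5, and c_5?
a_1 = 6.5
b_1 = 8
c_1 = 1.5
p_1 = 2.5
q_1 = 3
a_2 = 0.5
b_2 = 1
c_2 = 4
q_2 = 4
t_2 = 5.5
a_3 = 9.5
b_3 = 9.5
c_3 = 4
a_4 = 7
b_4 = 5
c_4 = 3
t_4 = 3
a_5 = 4.5
b_5 = 9.5
c_5 = 5.5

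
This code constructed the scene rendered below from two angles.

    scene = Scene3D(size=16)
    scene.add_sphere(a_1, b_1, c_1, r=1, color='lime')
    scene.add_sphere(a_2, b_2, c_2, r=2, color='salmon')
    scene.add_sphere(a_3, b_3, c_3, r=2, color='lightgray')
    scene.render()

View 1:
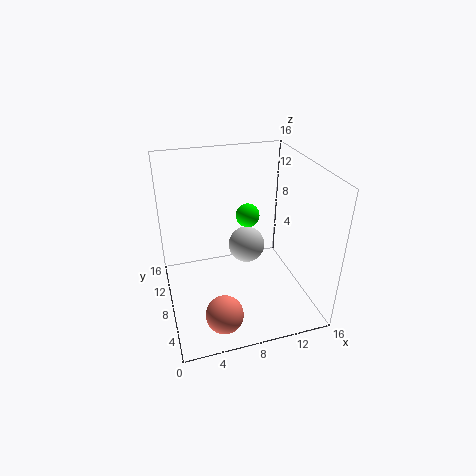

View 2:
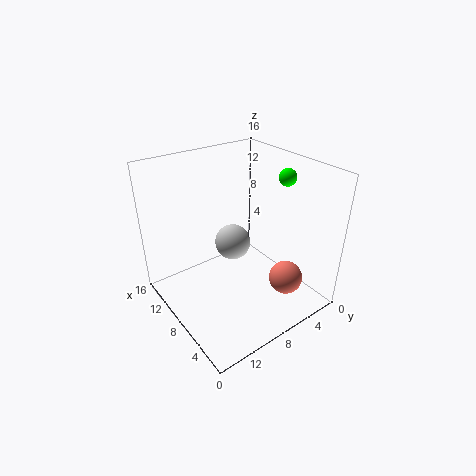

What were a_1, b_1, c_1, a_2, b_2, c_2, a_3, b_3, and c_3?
a_1 = 7, b_1 = 2, c_1 = 14, a_2 = 5, b_2 = 3, c_2 = 2, a_3 = 9, b_3 = 8, c_3 = 7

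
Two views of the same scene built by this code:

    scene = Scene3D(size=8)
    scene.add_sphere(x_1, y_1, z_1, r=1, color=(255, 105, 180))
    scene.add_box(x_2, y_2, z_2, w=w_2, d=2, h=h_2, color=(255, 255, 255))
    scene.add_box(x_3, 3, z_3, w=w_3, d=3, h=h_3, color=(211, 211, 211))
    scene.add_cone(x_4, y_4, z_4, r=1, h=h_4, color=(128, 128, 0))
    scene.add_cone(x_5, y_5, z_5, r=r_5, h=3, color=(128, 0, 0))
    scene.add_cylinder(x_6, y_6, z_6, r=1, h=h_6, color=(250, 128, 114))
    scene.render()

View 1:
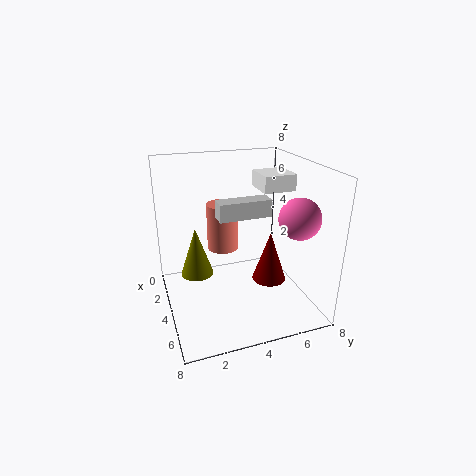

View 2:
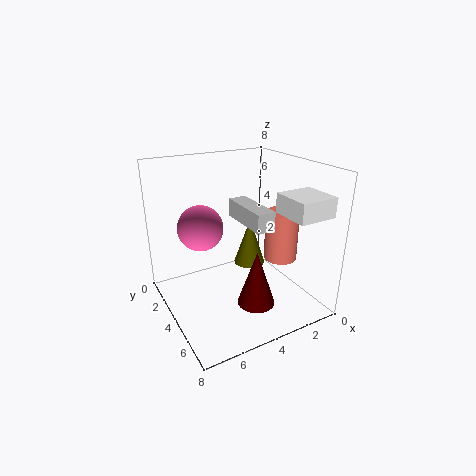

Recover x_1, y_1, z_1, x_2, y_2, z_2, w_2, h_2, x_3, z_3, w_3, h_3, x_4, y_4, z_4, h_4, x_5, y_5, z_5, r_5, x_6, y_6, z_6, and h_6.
x_1 = 7
y_1 = 6
z_1 = 6
x_2 = 1
y_2 = 6
z_2 = 6
w_2 = 2
h_2 = 1
x_3 = 3
z_3 = 5
w_3 = 1
h_3 = 1
x_4 = 2
y_4 = 2
z_4 = 1
h_4 = 3
x_5 = 4
y_5 = 6
z_5 = 1
r_5 = 1
x_6 = 1
y_6 = 4
z_6 = 2
h_6 = 3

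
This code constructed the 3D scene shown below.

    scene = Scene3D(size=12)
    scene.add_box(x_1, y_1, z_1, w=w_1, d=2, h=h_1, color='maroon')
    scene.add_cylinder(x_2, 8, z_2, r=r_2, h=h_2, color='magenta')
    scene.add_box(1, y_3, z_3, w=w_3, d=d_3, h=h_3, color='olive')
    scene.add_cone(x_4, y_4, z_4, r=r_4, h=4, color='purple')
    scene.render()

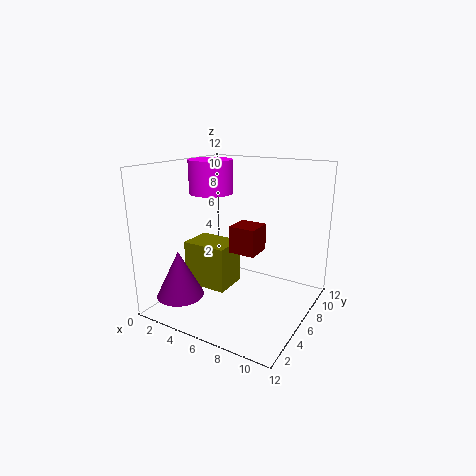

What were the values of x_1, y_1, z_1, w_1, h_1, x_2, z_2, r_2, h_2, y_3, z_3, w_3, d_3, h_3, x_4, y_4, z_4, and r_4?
x_1 = 7
y_1 = 3
z_1 = 6
w_1 = 2
h_1 = 2
x_2 = 2
z_2 = 9
r_2 = 2
h_2 = 3
y_3 = 5
z_3 = 1
w_3 = 4
d_3 = 3
h_3 = 4
x_4 = 2
y_4 = 3
z_4 = 1
r_4 = 2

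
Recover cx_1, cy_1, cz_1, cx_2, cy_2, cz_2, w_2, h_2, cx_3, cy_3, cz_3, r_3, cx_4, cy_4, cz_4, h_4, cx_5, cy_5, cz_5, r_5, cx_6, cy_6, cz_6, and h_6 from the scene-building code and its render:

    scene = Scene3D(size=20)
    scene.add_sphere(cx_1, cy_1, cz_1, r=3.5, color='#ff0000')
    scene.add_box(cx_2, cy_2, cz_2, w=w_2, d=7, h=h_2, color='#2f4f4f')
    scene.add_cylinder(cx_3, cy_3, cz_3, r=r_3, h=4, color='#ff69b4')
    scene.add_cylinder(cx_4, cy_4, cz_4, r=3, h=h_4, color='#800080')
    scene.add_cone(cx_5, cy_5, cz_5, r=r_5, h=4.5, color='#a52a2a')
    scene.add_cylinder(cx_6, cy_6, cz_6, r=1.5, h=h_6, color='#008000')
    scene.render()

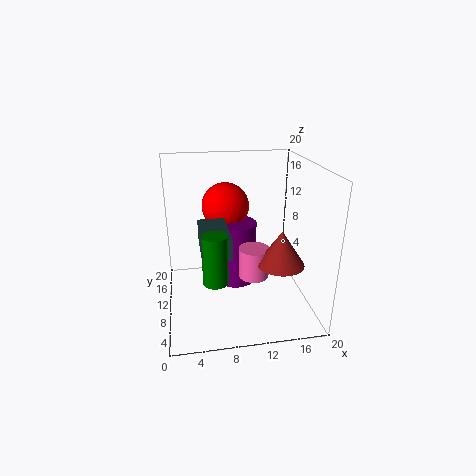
cx_1 = 9
cy_1 = 15
cz_1 = 13
cx_2 = 4.5
cy_2 = 2
cz_2 = 11
w_2 = 3.5
h_2 = 2.5
cx_3 = 11.5
cy_3 = 6.5
cz_3 = 6
r_3 = 2
cx_4 = 10
cy_4 = 12
cz_4 = 2.5
h_4 = 9
cx_5 = 14.5
cy_5 = 4.5
cz_5 = 8.5
r_5 = 3
cx_6 = 6
cy_6 = 2.5
cz_6 = 8
h_6 = 6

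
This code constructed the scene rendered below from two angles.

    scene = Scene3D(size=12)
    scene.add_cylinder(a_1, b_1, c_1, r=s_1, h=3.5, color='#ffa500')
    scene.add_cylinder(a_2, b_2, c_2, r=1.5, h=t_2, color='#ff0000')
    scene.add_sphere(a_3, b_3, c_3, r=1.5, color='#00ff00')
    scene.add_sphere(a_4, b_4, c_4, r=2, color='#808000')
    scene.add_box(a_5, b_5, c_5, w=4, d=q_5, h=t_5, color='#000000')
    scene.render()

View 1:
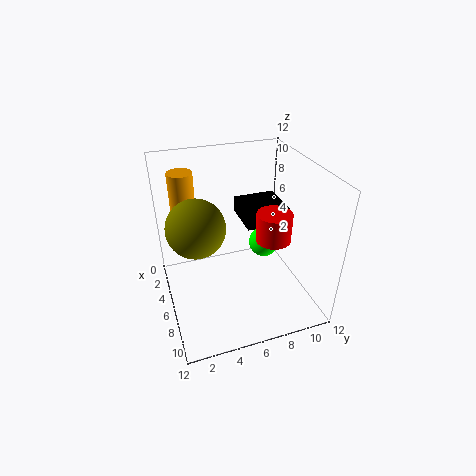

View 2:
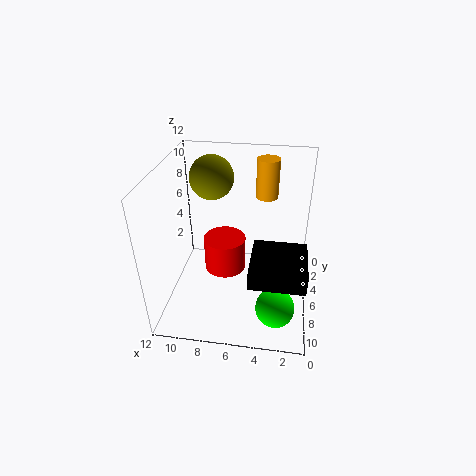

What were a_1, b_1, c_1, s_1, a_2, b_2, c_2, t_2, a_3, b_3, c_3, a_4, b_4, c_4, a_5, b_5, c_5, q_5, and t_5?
a_1 = 4
b_1 = 2
c_1 = 8
s_1 = 1
a_2 = 6.5
b_2 = 9
c_2 = 5.5
t_2 = 2.5
a_3 = 2.5
b_3 = 10
c_3 = 2.5
a_4 = 9
b_4 = 2
c_4 = 9.5
a_5 = 0.5
b_5 = 7.5
c_5 = 5.5
q_5 = 4
t_5 = 1.5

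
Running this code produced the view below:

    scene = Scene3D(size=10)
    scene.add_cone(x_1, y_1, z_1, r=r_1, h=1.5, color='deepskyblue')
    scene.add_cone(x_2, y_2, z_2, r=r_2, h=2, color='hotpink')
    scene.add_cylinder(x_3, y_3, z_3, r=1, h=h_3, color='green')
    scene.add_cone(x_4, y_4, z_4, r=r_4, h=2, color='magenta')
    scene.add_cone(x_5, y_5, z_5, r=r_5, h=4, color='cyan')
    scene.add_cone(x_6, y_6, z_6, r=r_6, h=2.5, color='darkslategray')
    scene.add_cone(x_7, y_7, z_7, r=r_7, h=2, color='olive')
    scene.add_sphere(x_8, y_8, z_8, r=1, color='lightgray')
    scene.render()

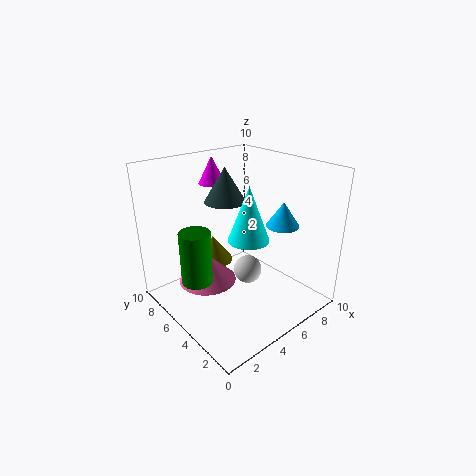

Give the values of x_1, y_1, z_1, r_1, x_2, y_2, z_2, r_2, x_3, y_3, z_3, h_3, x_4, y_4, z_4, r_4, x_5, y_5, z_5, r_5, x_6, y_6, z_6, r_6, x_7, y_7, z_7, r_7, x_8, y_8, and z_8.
x_1 = 5.5, y_1 = 1.5, z_1 = 7, r_1 = 1, x_2 = 3, y_2 = 6, z_2 = 2, r_2 = 2, x_3 = 1.5, y_3 = 5, z_3 = 3, h_3 = 3.5, x_4 = 5.5, y_4 = 8.5, z_4 = 8, r_4 = 1, x_5 = 6, y_5 = 5, z_5 = 4.5, r_5 = 1.5, x_6 = 5.5, y_6 = 7, z_6 = 7, r_6 = 1.5, x_7 = 5, y_7 = 8, z_7 = 2, r_7 = 1.5, x_8 = 5.5, y_8 = 4.5, z_8 = 2.5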